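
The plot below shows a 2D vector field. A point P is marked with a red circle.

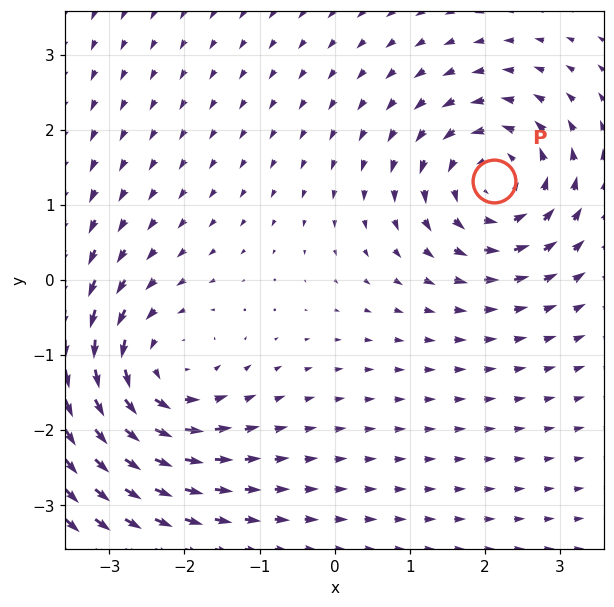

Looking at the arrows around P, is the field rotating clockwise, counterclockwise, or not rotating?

Near P at (2.1, 1.3) the arrows circulate counterclockwise. The curl (z-component) there is about +3; positive curl means counterclockwise rotation.

counterclockwise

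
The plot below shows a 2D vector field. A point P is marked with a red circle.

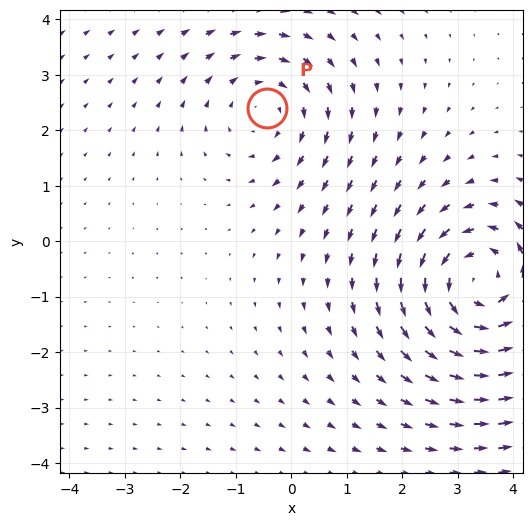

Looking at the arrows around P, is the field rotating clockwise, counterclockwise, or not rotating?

clockwise

Near P at (-0.4, 2.4) the arrows circulate clockwise. The curl (z-component) there is about -2; negative curl means clockwise rotation.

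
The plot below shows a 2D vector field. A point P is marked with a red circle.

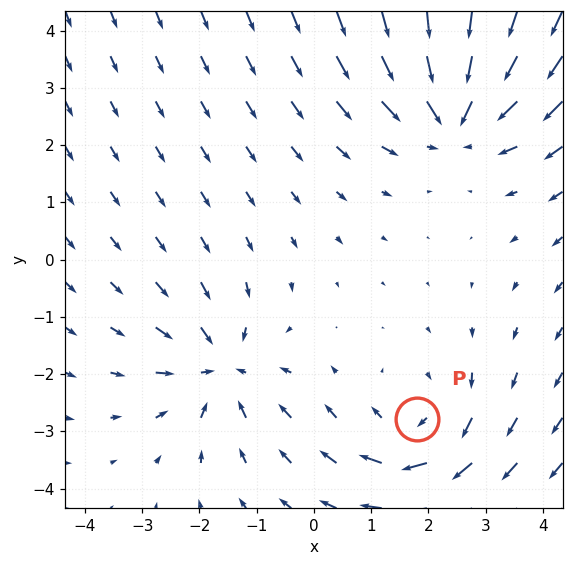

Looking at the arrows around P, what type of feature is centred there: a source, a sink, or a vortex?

At P (1.8, -2.8) the arrows circulate clockwise. Divergence ≈0, curl about -3 — near-zero divergence with nonzero curl is a vortex.

vortex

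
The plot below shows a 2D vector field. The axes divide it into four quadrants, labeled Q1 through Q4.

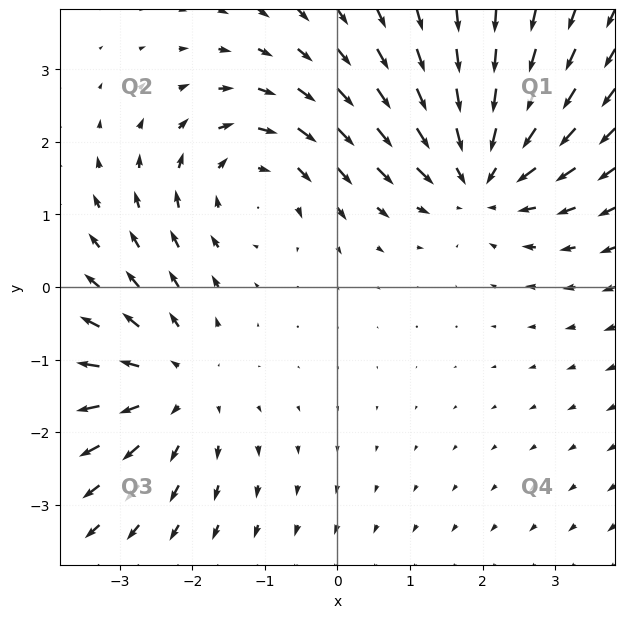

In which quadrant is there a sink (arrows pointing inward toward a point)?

The sink sits at approximately (2.0, 1.5), which lies in quadrant Q1. The divergence there is about -3, negative as expected for a sink.

Q1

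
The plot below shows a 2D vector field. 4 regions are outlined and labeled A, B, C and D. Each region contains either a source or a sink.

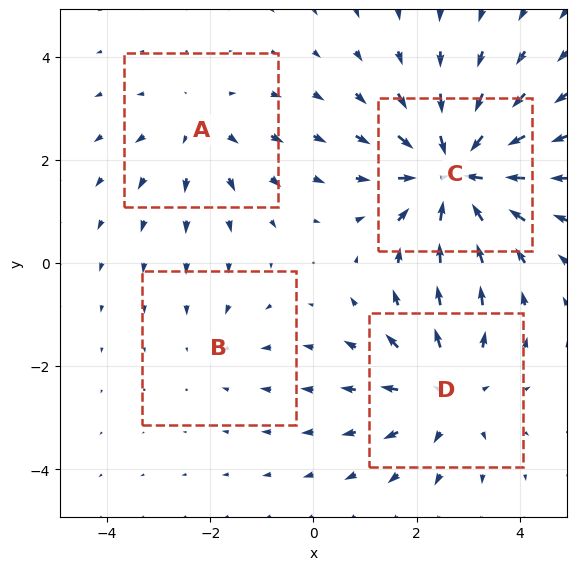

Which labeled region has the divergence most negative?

Divergence at each region's feature centre — A: about +3, B: about -2, C: about -6, D: about +4. Region C is most negative.

C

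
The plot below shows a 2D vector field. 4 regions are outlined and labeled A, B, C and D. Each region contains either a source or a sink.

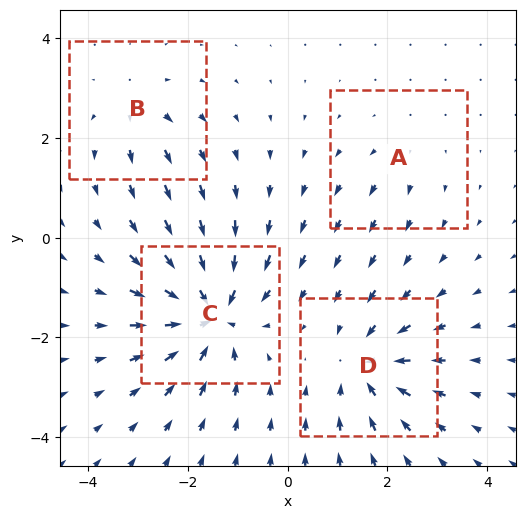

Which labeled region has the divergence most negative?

Divergence at each region's feature centre — A: about +2, B: about +4, C: about -8, D: about -6. Region C is most negative.

C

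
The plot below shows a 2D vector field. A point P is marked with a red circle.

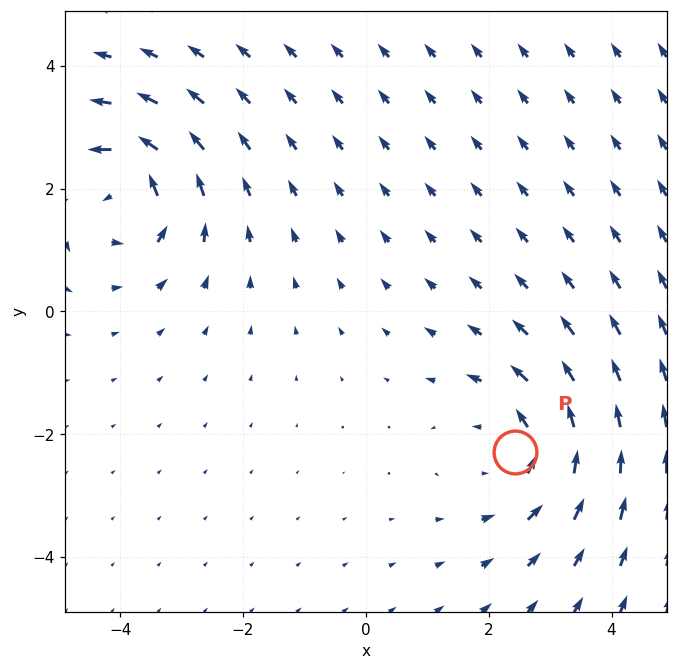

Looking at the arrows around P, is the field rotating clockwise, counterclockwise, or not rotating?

Near P at (2.4, -2.3) the arrows circulate counterclockwise. The curl (z-component) there is about +3; positive curl means counterclockwise rotation.

counterclockwise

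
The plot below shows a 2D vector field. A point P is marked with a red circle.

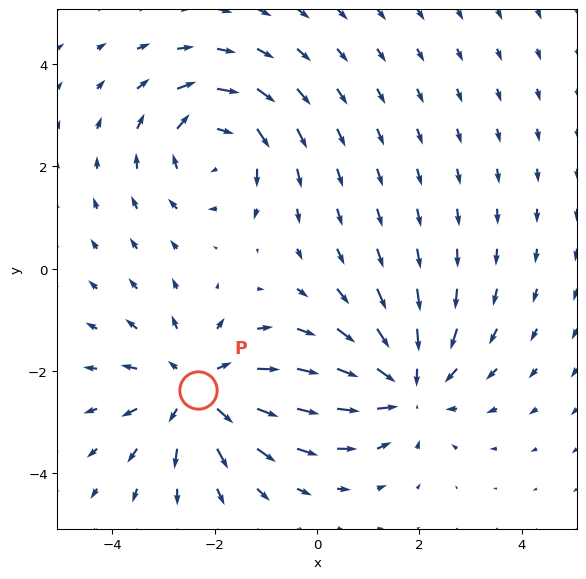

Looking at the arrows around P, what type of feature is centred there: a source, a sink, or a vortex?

source

At P (-2.3, -2.4) the arrows spread outward. Divergence about +4, curl ≈0 — positive divergence with near-zero curl is a source.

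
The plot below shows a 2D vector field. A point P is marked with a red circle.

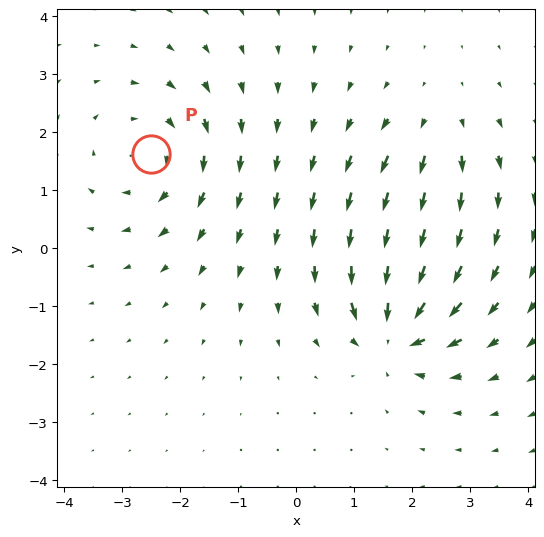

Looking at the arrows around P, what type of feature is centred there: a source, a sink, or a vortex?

At P (-2.5, 1.6) the arrows circulate clockwise. Divergence ≈0, curl about -4 — near-zero divergence with nonzero curl is a vortex.

vortex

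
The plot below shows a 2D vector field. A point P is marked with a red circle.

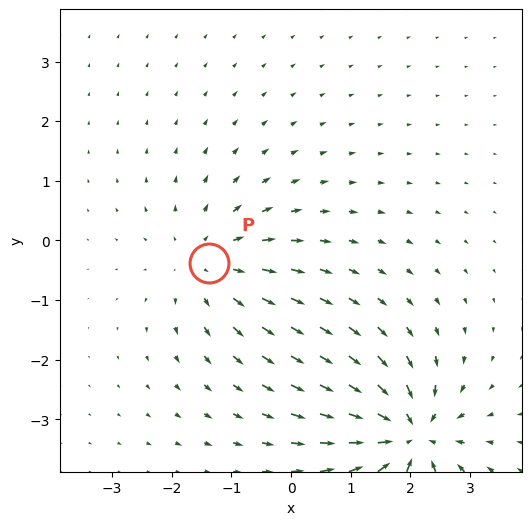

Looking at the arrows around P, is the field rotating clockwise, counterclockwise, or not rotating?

not rotating

Near P at (-1.4, -0.4) the arrows show no circulation. The curl there is ≈0.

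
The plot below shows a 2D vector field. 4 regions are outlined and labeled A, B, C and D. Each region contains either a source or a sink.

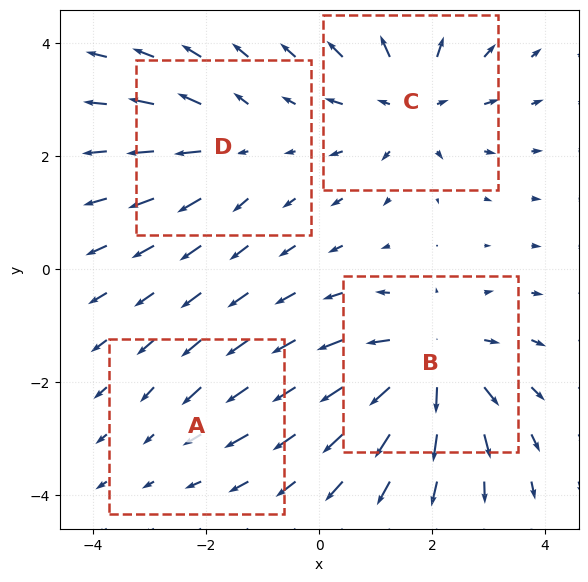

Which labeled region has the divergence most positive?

Divergence at each region's feature centre — A: about -2, B: about +6, C: about +5, D: about +3. Region B is most positive.

B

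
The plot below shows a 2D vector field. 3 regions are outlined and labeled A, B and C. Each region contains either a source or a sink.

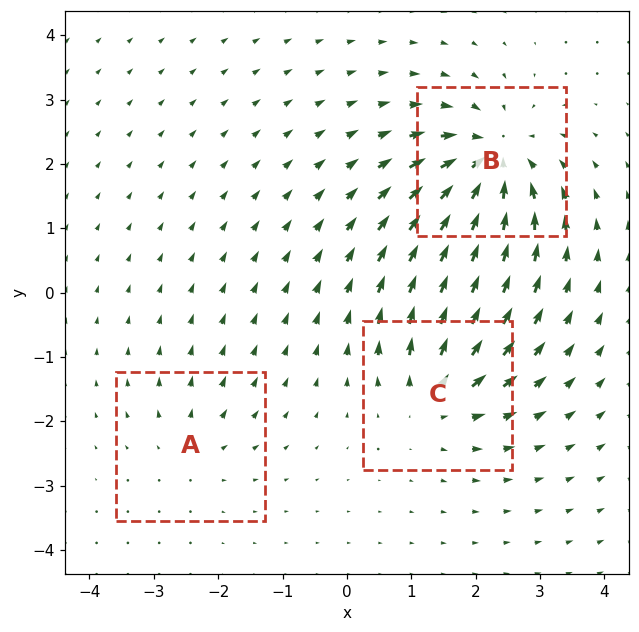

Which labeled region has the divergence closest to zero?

A

Divergence at each region's feature centre — A: about +2, B: about -6, C: about +4. Region A is closest to zero.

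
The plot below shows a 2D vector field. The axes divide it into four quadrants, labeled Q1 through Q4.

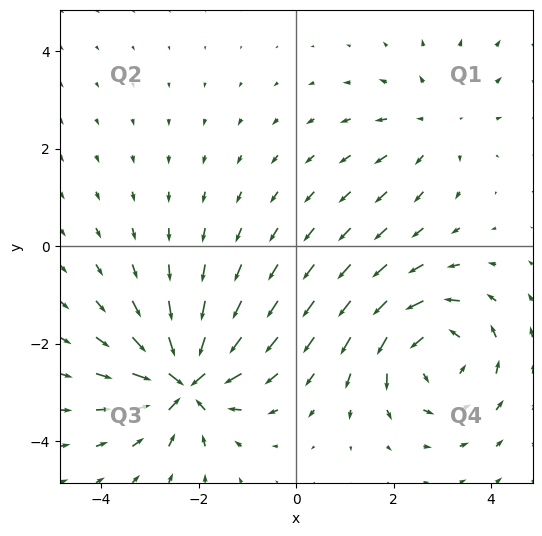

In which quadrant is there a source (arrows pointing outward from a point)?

Q1

The source sits at approximately (2.9, 2.5), which lies in quadrant Q1. The divergence there is about +2, positive as expected for a source.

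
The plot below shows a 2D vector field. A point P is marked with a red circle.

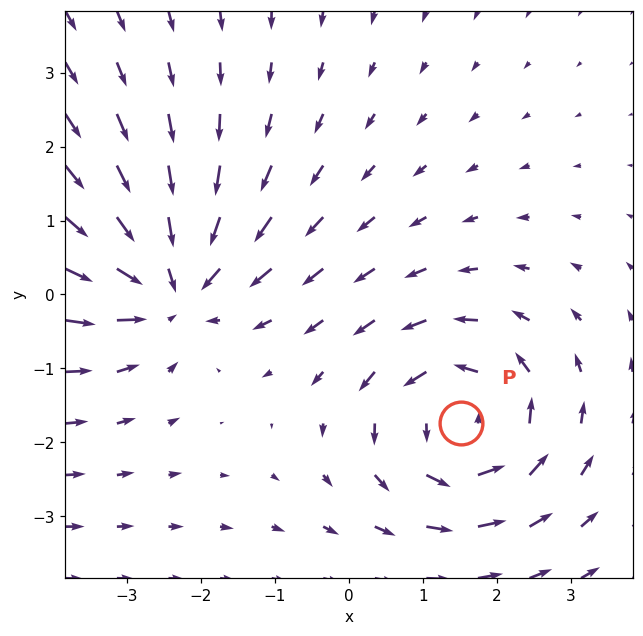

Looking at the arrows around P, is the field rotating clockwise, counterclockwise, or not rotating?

Near P at (1.5, -1.7) the arrows circulate counterclockwise. The curl (z-component) there is about +4; positive curl means counterclockwise rotation.

counterclockwise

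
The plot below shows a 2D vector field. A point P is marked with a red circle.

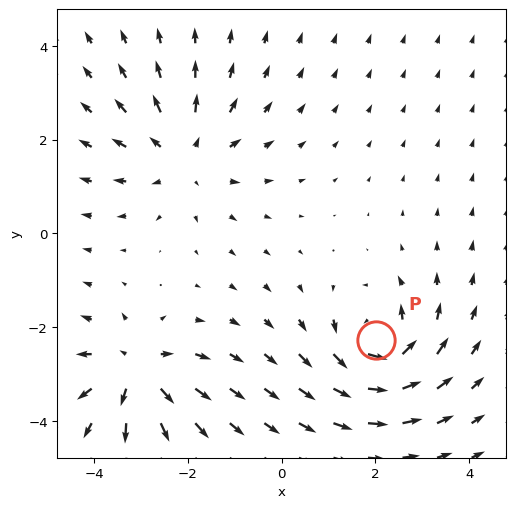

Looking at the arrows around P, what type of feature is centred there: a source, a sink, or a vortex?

At P (2.0, -2.3) the arrows circulate counterclockwise. Divergence ≈0, curl about +5 — near-zero divergence with nonzero curl is a vortex.

vortex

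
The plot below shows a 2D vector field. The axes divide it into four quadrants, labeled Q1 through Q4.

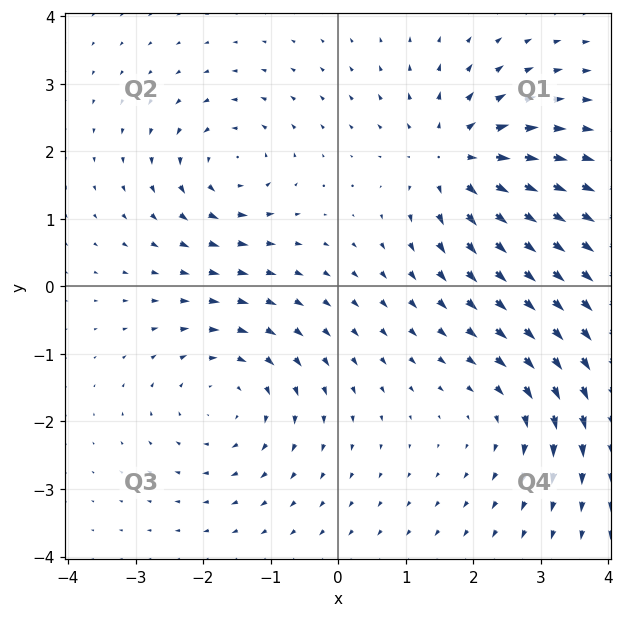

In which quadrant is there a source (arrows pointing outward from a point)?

Q1

The source sits at approximately (1.7, 1.9), which lies in quadrant Q1. The divergence there is about +6, positive as expected for a source.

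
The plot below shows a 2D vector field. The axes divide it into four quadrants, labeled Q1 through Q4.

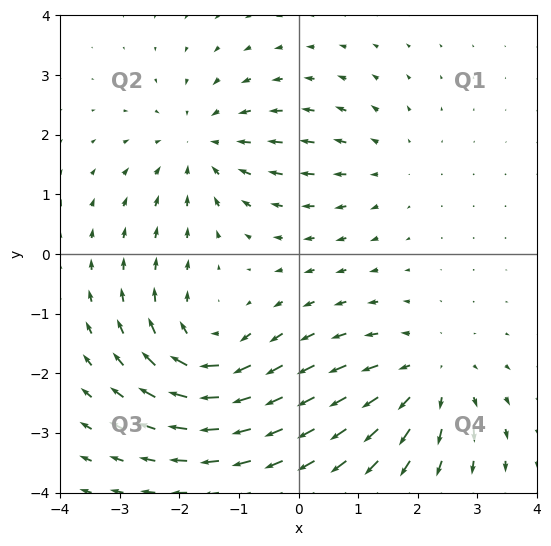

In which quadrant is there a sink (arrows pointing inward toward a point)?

Q2

The sink sits at approximately (-1.6, 1.8), which lies in quadrant Q2. The divergence there is about -4, negative as expected for a sink.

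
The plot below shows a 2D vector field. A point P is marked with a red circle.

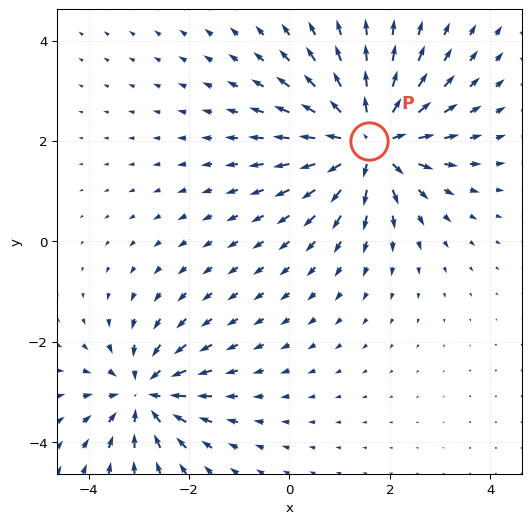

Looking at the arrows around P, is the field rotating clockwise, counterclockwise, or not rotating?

Near P at (1.6, 2.0) the arrows show no circulation. The curl there is ≈0.

not rotating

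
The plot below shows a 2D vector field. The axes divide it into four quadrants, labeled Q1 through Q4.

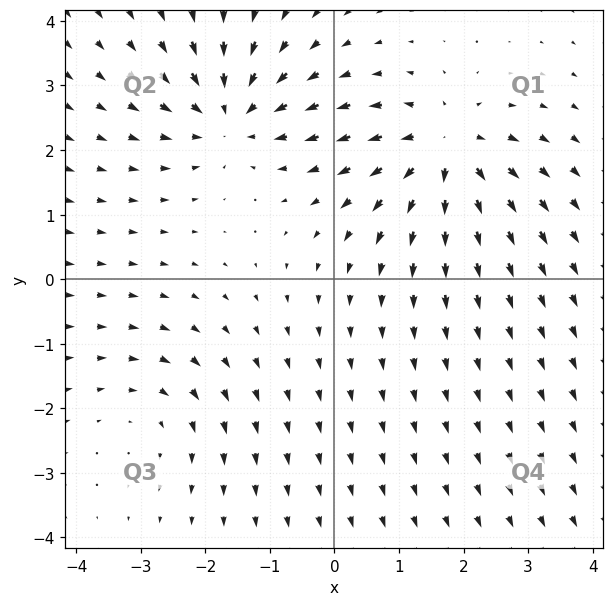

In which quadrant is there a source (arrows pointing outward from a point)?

The source sits at approximately (1.7, 2.0), which lies in quadrant Q1. The divergence there is about +5, positive as expected for a source.

Q1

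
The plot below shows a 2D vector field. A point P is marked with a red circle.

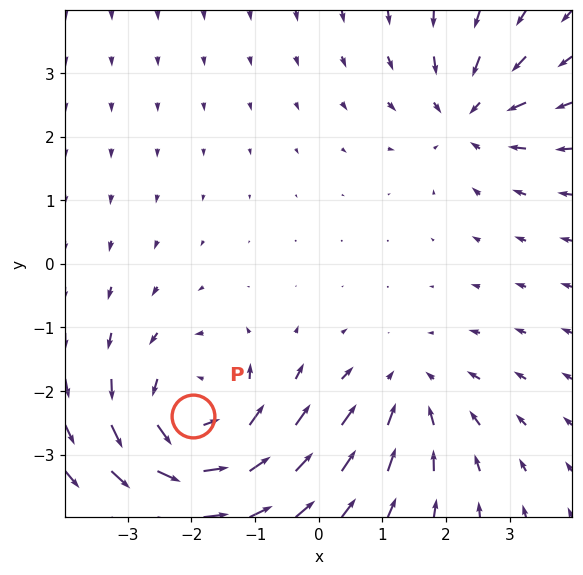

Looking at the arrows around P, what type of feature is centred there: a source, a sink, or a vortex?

At P (-2.0, -2.4) the arrows circulate counterclockwise. Divergence ≈0, curl about +5 — near-zero divergence with nonzero curl is a vortex.

vortex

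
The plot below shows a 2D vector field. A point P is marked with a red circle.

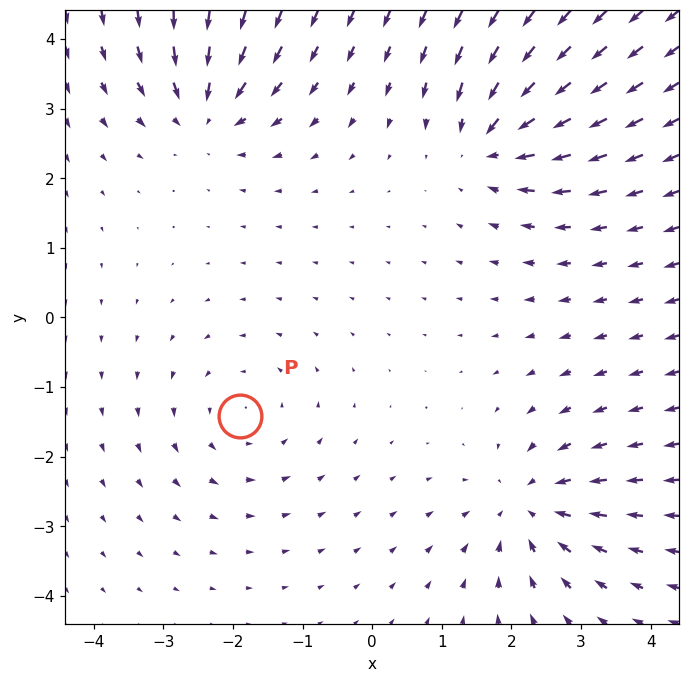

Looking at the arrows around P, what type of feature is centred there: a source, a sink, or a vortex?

At P (-1.9, -1.4) the arrows circulate counterclockwise. Divergence ≈0, curl about +3 — near-zero divergence with nonzero curl is a vortex.

vortex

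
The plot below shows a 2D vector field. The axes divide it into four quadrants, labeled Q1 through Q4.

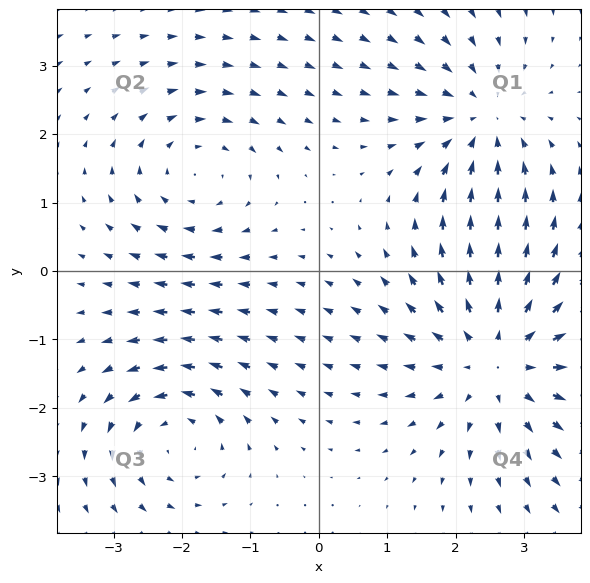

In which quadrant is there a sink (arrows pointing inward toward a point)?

Q1

The sink sits at approximately (2.4, 2.2), which lies in quadrant Q1. The divergence there is about -3, negative as expected for a sink.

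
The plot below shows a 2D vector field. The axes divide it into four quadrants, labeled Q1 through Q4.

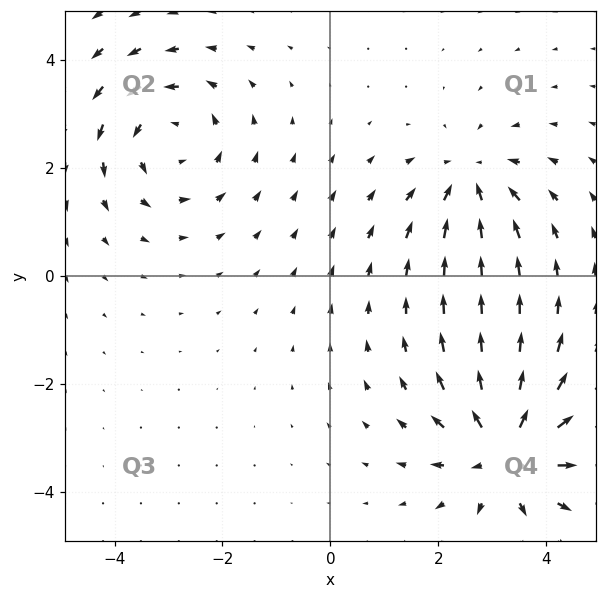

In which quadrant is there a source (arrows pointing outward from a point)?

Q4

The source sits at approximately (3.3, -3.2), which lies in quadrant Q4. The divergence there is about +5, positive as expected for a source.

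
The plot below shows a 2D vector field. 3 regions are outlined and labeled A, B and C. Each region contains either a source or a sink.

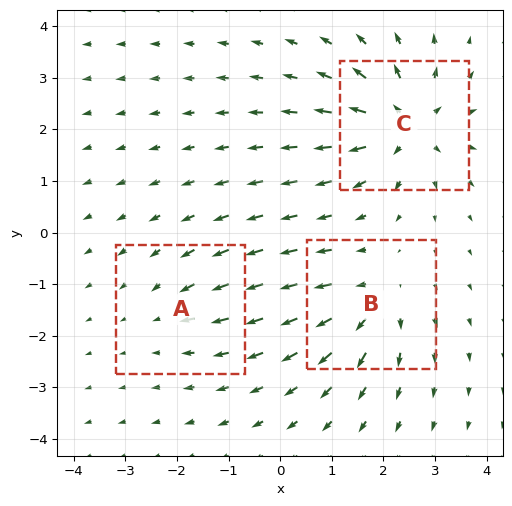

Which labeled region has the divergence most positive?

C

Divergence at each region's feature centre — A: about -2, B: about +4, C: about +5. Region C is most positive.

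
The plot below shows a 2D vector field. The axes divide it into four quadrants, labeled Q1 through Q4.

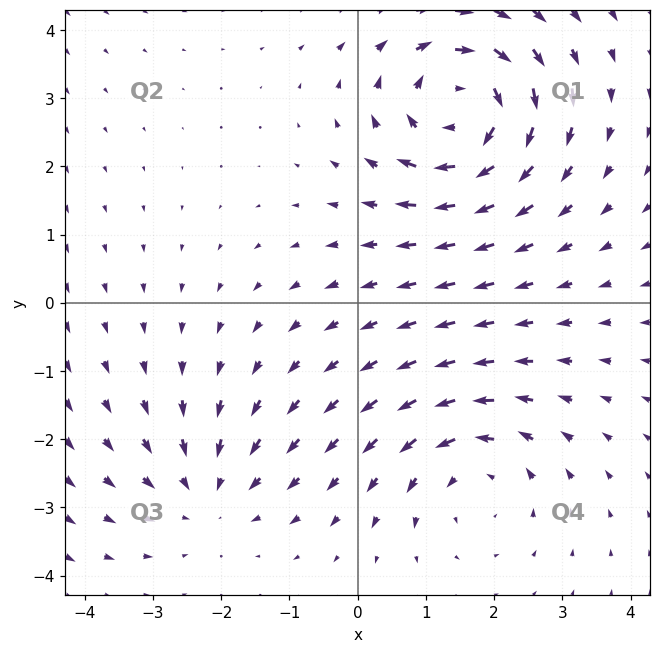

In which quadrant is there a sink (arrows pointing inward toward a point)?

Q3

The sink sits at approximately (-2.2, -2.8), which lies in quadrant Q3. The divergence there is about -3, negative as expected for a sink.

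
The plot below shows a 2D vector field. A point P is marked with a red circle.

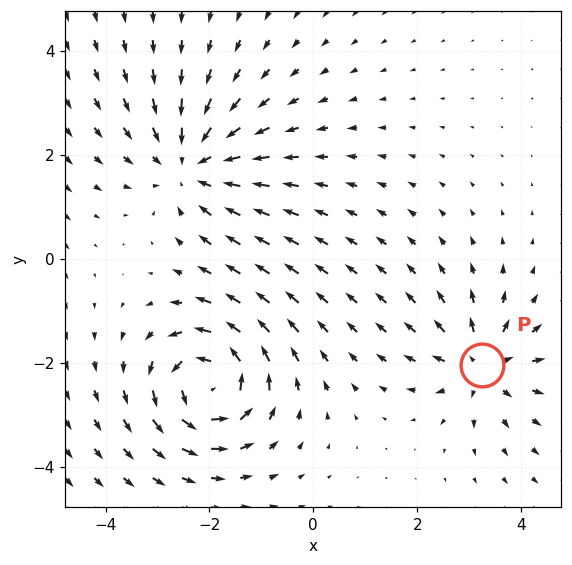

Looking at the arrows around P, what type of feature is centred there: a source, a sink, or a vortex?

source

At P (3.2, -2.0) the arrows spread outward. Divergence about +4, curl ≈0 — positive divergence with near-zero curl is a source.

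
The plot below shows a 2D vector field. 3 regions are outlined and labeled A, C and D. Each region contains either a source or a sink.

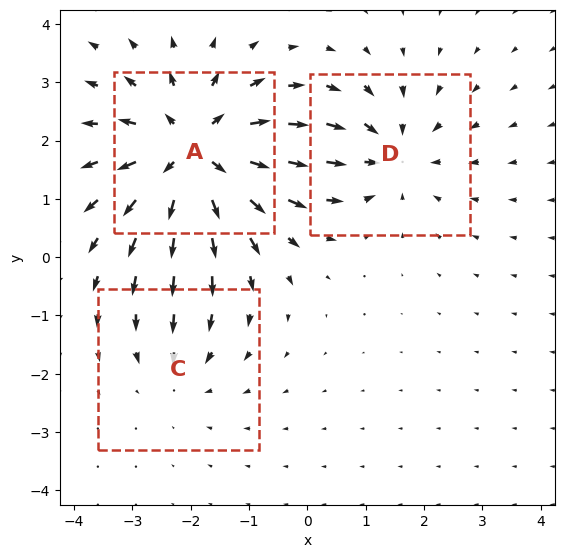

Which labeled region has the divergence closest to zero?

Divergence at each region's feature centre — A: about +5, C: about -2, D: about -3. Region C is closest to zero.

C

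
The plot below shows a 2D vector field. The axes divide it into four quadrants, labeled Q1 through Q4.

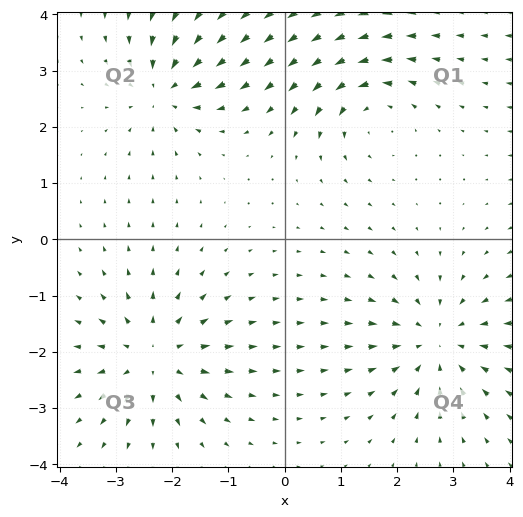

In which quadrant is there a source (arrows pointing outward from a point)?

The source sits at approximately (-2.3, -2.1), which lies in quadrant Q3. The divergence there is about +5, positive as expected for a source.

Q3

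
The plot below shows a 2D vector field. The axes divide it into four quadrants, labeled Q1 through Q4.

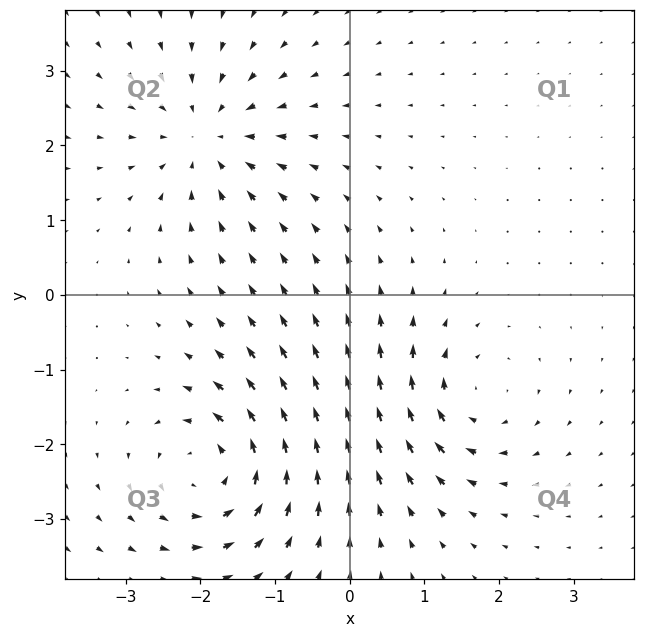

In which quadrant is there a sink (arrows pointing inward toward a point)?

The sink sits at approximately (-1.9, 2.1), which lies in quadrant Q2. The divergence there is about -5, negative as expected for a sink.

Q2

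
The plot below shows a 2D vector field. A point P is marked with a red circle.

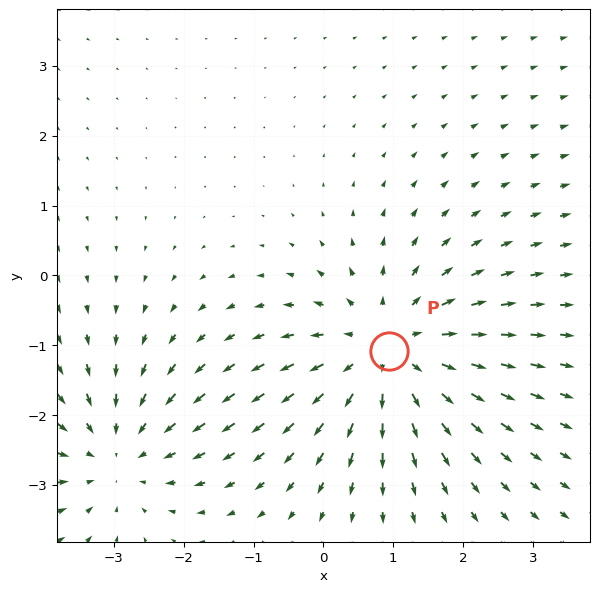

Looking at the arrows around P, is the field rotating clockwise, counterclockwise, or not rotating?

Near P at (0.9, -1.1) the arrows show no circulation. The curl there is ≈0.

not rotating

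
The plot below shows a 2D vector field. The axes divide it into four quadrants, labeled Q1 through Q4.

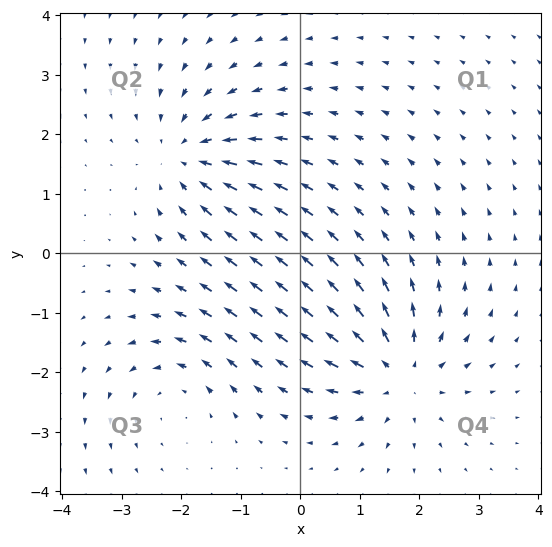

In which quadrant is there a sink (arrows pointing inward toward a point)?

Q2

The sink sits at approximately (-1.9, 1.6), which lies in quadrant Q2. The divergence there is about -5, negative as expected for a sink.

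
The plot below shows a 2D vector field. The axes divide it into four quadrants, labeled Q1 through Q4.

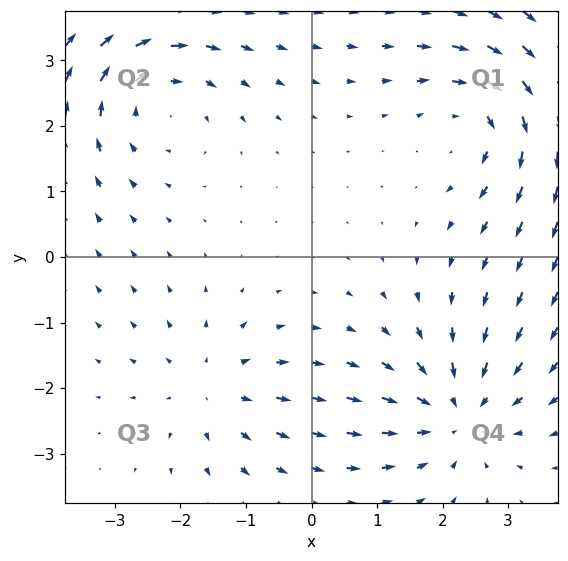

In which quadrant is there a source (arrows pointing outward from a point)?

Q3

The source sits at approximately (-1.5, -2.0), which lies in quadrant Q3. The divergence there is about +3, positive as expected for a source.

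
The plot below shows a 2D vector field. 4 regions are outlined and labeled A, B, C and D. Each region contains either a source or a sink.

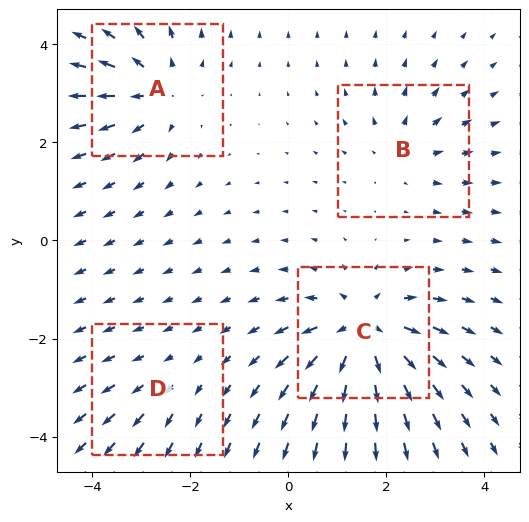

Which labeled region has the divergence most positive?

C

Divergence at each region's feature centre — A: about +5, B: about +3, C: about +8, D: about +2. Region C is most positive.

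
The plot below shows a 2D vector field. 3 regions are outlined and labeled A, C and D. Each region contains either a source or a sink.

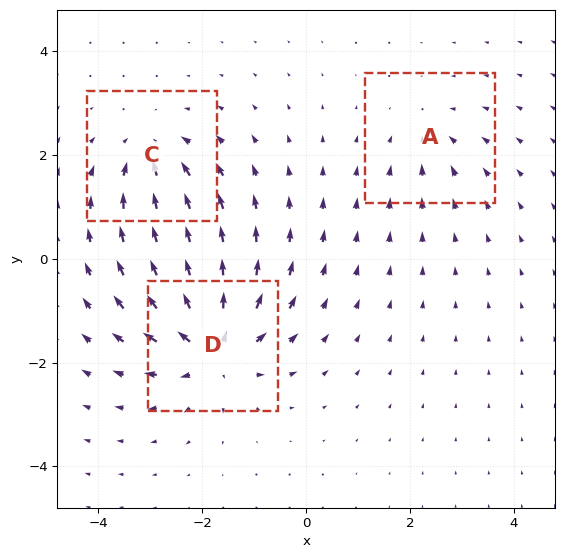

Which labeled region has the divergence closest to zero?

Divergence at each region's feature centre — A: about -2, C: about -4, D: about +5. Region A is closest to zero.

A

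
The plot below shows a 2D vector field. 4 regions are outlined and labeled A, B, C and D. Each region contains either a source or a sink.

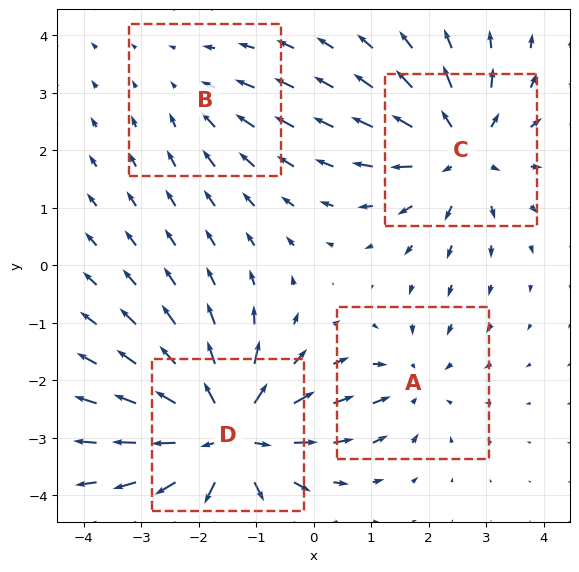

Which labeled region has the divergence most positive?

D

Divergence at each region's feature centre — A: about -3, B: about -2, C: about +5, D: about +7. Region D is most positive.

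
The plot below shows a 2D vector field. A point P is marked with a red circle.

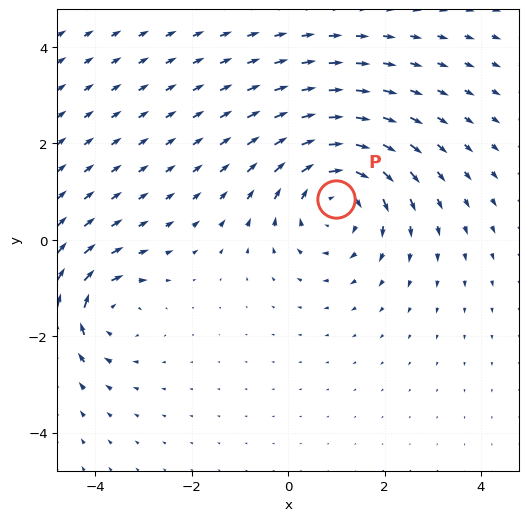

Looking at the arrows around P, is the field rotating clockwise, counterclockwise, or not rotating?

clockwise

Near P at (1.0, 0.8) the arrows circulate clockwise. The curl (z-component) there is about -4; negative curl means clockwise rotation.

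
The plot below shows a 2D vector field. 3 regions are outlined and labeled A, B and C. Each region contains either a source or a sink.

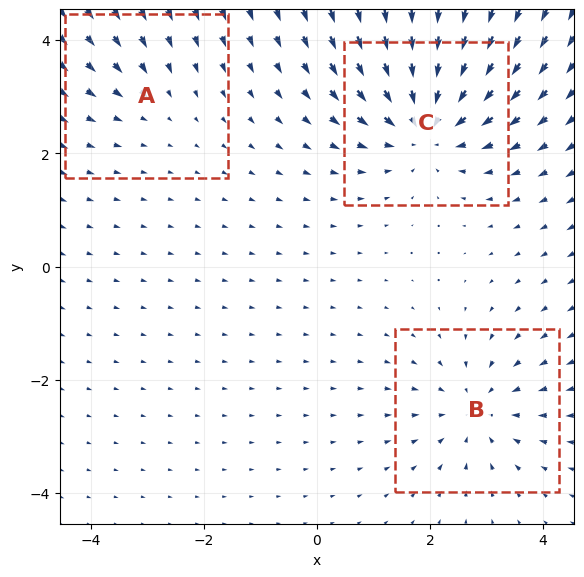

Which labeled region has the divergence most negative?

Divergence at each region's feature centre — A: about -2, B: about -3, C: about -5. Region C is most negative.

C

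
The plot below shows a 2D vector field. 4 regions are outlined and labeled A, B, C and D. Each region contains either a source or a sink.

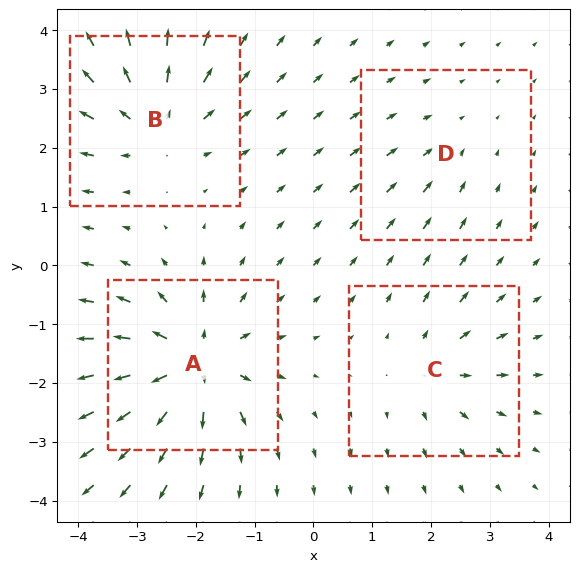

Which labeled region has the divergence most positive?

Divergence at each region's feature centre — A: about +8, B: about +5, C: about +4, D: about -2. Region A is most positive.

A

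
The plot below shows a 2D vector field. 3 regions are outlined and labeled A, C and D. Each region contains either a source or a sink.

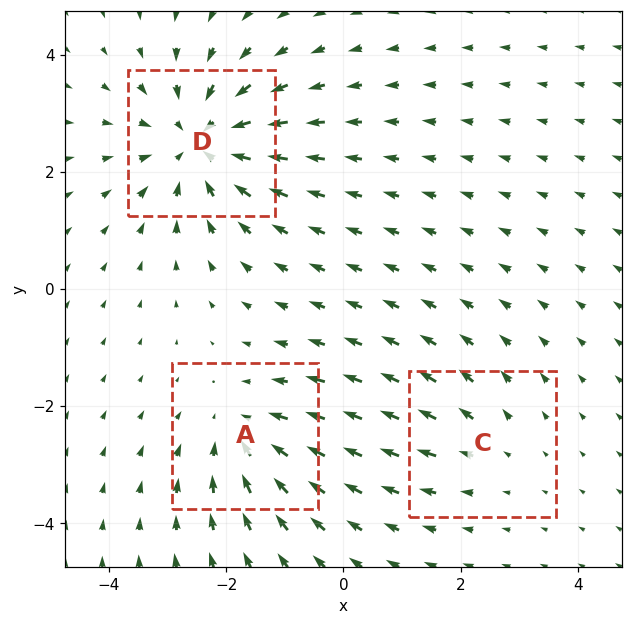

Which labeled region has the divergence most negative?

Divergence at each region's feature centre — A: about -3, C: about +2, D: about -4. Region D is most negative.

D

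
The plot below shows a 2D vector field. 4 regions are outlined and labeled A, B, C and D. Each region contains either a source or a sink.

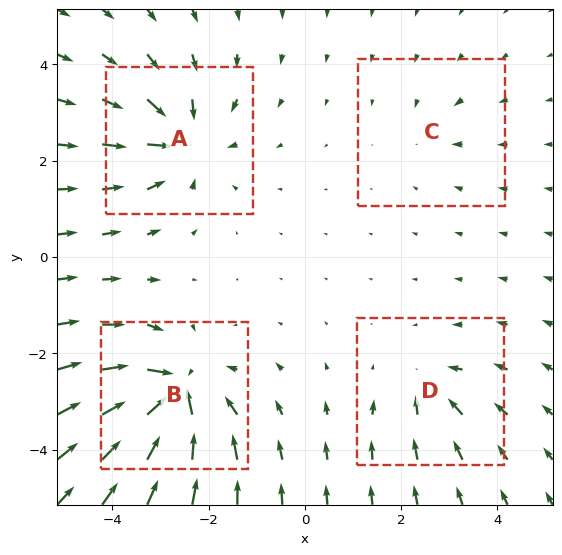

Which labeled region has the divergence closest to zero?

Divergence at each region's feature centre — A: about -6, B: about -8, C: about -2, D: about -4. Region C is closest to zero.

C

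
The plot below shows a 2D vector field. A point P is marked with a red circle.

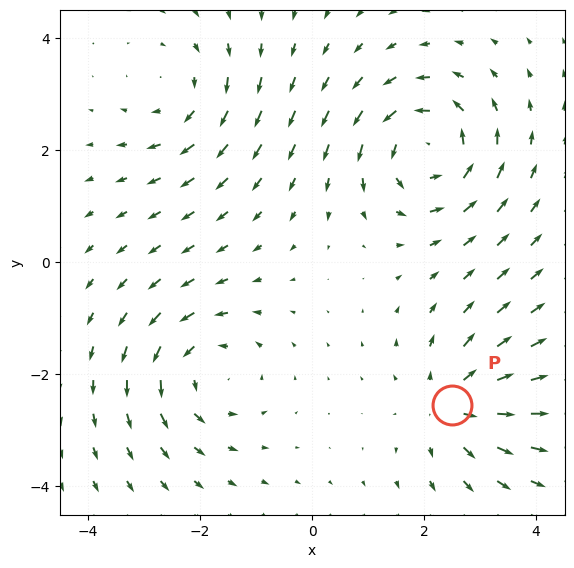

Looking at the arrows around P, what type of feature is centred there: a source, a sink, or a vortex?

At P (2.5, -2.5) the arrows spread outward. Divergence about +4, curl ≈0 — positive divergence with near-zero curl is a source.

source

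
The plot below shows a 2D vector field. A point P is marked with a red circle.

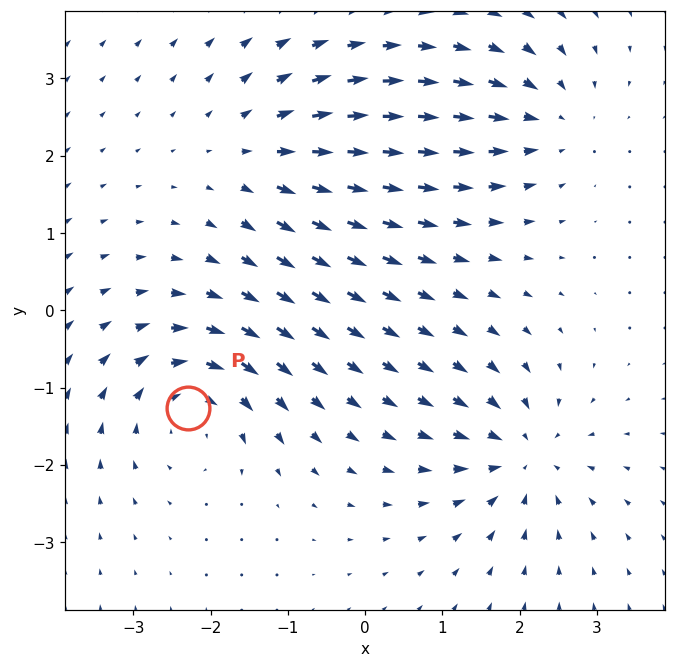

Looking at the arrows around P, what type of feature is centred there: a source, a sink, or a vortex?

vortex

At P (-2.3, -1.3) the arrows circulate clockwise. Divergence ≈0, curl about -6 — near-zero divergence with nonzero curl is a vortex.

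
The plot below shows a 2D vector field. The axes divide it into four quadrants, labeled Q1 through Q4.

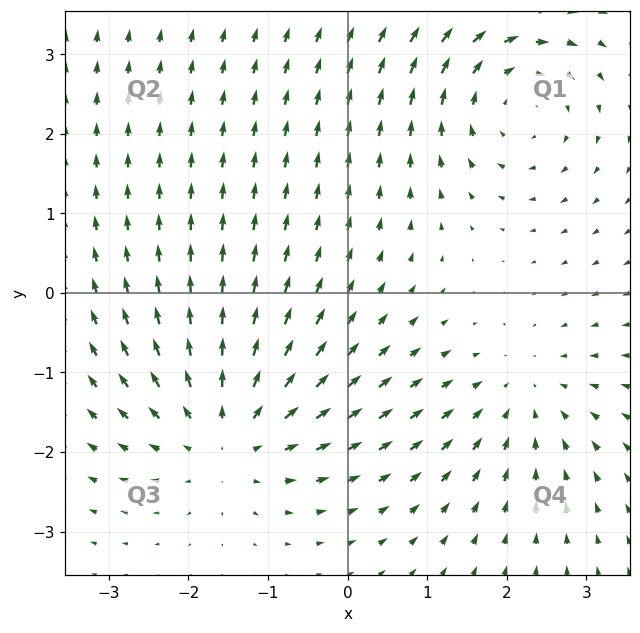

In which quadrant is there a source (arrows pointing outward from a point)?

The source sits at approximately (-1.5, -1.8), which lies in quadrant Q3. The divergence there is about +4, positive as expected for a source.

Q3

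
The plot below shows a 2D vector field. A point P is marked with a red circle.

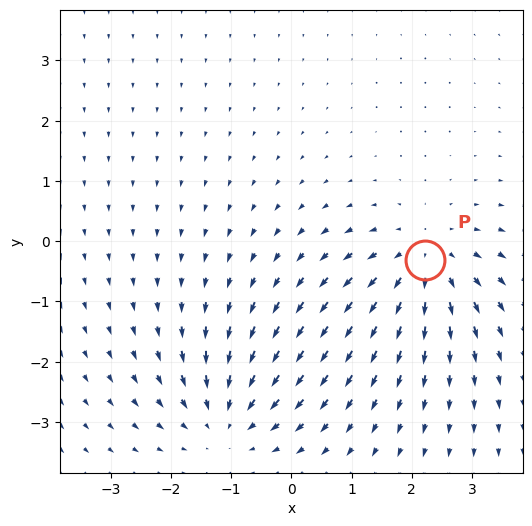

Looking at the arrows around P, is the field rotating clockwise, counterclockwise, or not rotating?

Near P at (2.2, -0.3) the arrows show no circulation. The curl there is ≈0.

not rotating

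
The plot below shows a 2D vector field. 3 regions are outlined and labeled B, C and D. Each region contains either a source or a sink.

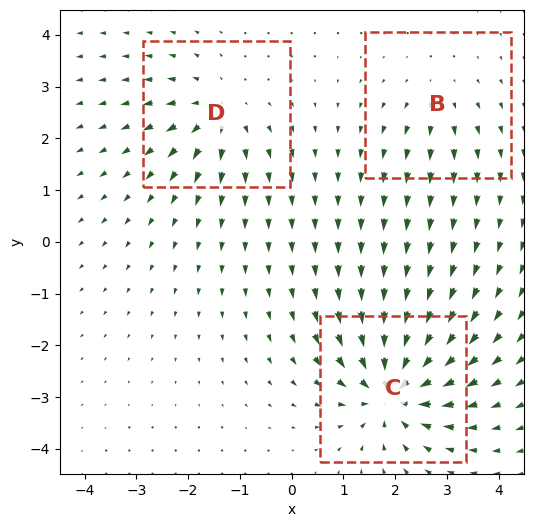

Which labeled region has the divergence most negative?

C

Divergence at each region's feature centre — B: about +2, C: about -6, D: about +4. Region C is most negative.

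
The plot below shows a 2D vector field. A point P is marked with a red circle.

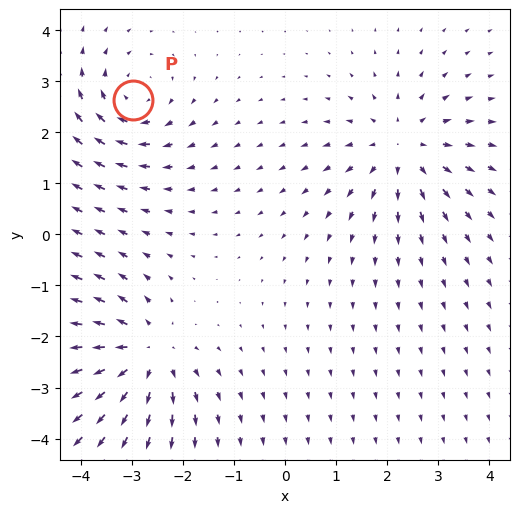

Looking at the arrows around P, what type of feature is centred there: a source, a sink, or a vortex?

vortex

At P (-3.0, 2.6) the arrows circulate clockwise. Divergence ≈0, curl about -4 — near-zero divergence with nonzero curl is a vortex.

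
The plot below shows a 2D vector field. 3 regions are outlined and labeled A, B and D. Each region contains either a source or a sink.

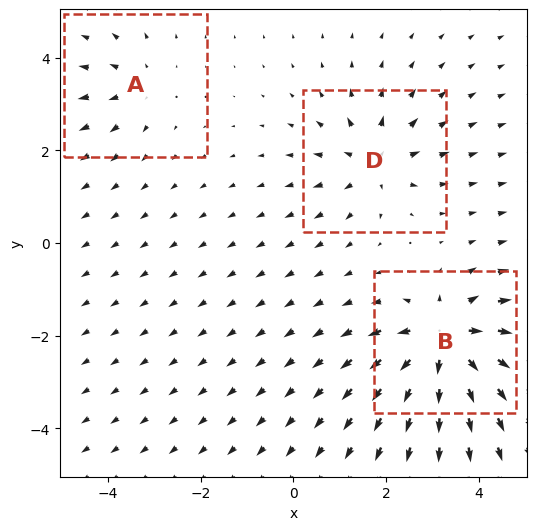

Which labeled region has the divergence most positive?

B

Divergence at each region's feature centre — A: about +2, B: about +6, D: about +4. Region B is most positive.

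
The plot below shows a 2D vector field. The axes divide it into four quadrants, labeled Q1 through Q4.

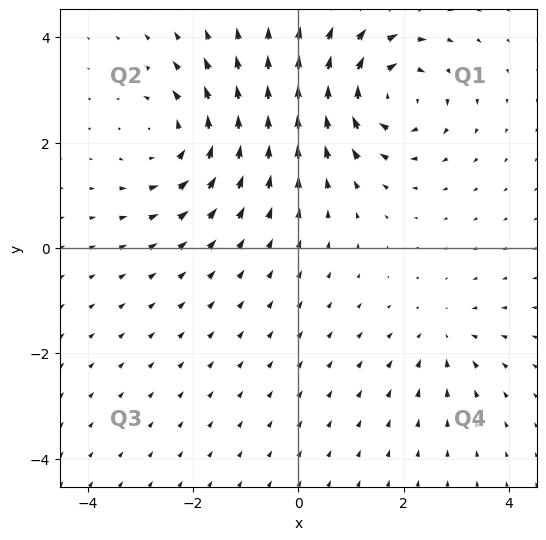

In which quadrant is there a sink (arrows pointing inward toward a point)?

Q4

The sink sits at approximately (2.8, -1.7), which lies in quadrant Q4. The divergence there is about -3, negative as expected for a sink.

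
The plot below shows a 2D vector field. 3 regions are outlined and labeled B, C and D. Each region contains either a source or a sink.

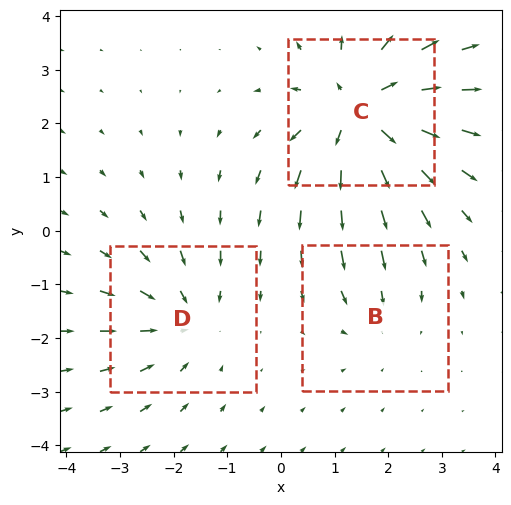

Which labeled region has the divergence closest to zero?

B

Divergence at each region's feature centre — B: about -2, C: about +5, D: about -3. Region B is closest to zero.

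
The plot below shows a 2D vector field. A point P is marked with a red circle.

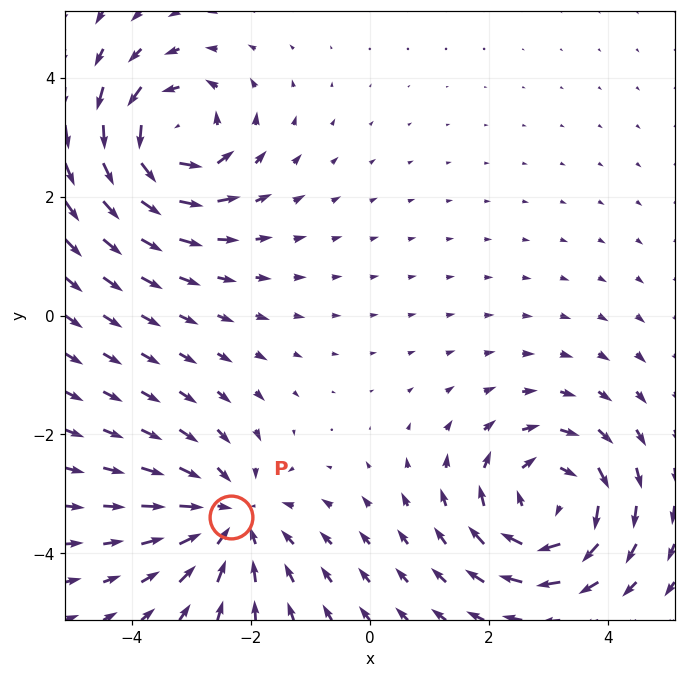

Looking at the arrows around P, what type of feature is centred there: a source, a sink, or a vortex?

sink

At P (-2.3, -3.4) the arrows converge inward. Divergence about -3, curl ≈0 — negative divergence with near-zero curl is a sink.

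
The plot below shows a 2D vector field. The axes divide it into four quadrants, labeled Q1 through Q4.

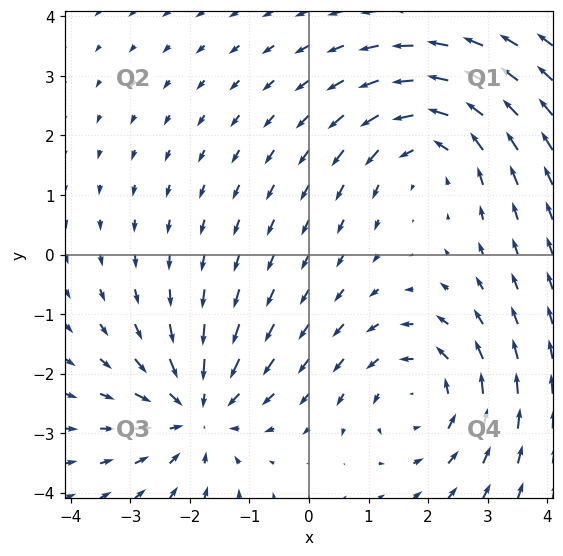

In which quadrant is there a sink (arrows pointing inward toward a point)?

Q3

The sink sits at approximately (-1.9, -2.6), which lies in quadrant Q3. The divergence there is about -4, negative as expected for a sink.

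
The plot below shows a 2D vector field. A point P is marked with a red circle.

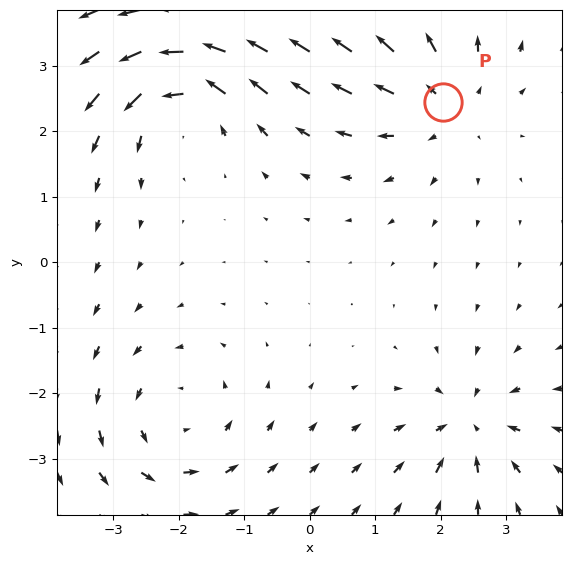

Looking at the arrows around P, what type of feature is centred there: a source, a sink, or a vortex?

At P (2.0, 2.4) the arrows spread outward. Divergence about +3, curl ≈0 — positive divergence with near-zero curl is a source.

source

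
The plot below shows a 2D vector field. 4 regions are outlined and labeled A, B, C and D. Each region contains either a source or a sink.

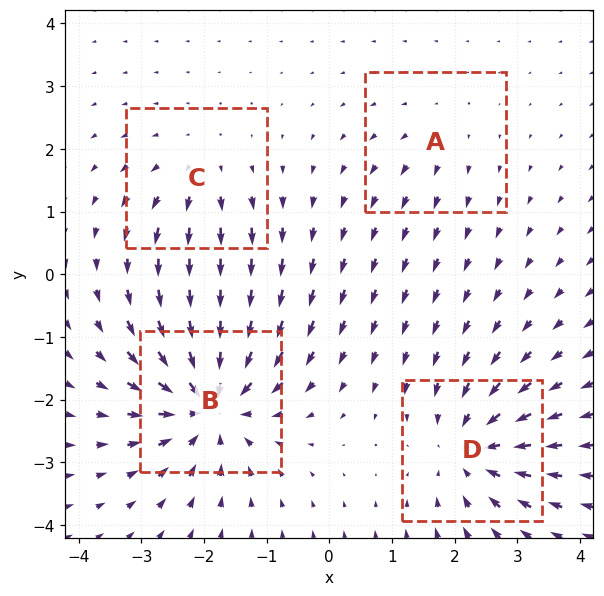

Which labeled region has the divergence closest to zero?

Divergence at each region's feature centre — A: about +2, B: about -8, C: about +4, D: about -6. Region A is closest to zero.

A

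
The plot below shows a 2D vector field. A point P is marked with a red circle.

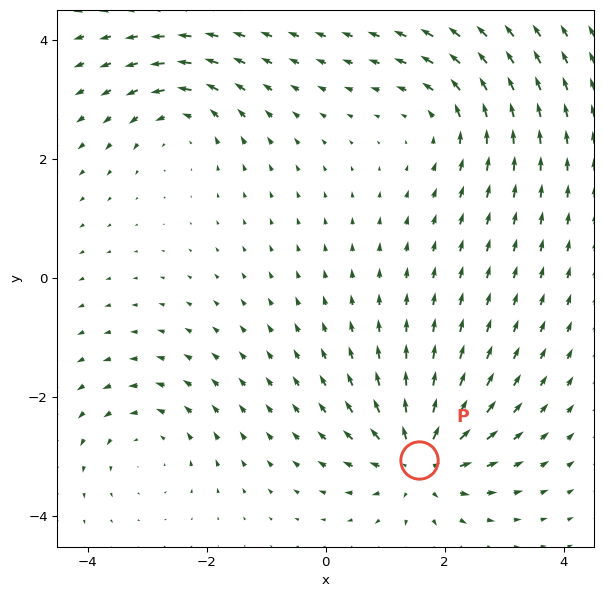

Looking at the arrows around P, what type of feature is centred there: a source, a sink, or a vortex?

source

At P (1.6, -3.1) the arrows spread outward. Divergence about +7, curl ≈0 — positive divergence with near-zero curl is a source.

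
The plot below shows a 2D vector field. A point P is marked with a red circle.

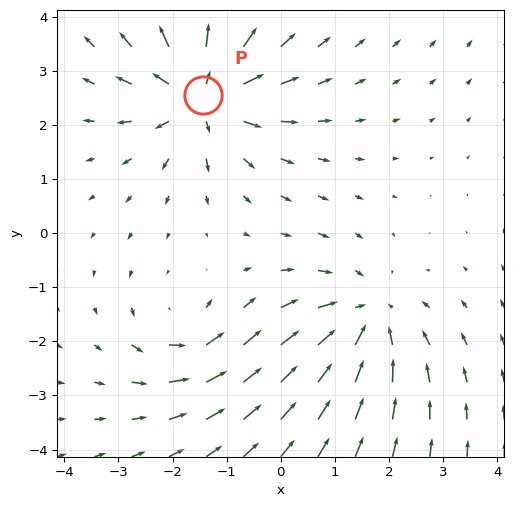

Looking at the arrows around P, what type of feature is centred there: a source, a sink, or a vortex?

At P (-1.4, 2.6) the arrows spread outward. Divergence about +5, curl ≈0 — positive divergence with near-zero curl is a source.

source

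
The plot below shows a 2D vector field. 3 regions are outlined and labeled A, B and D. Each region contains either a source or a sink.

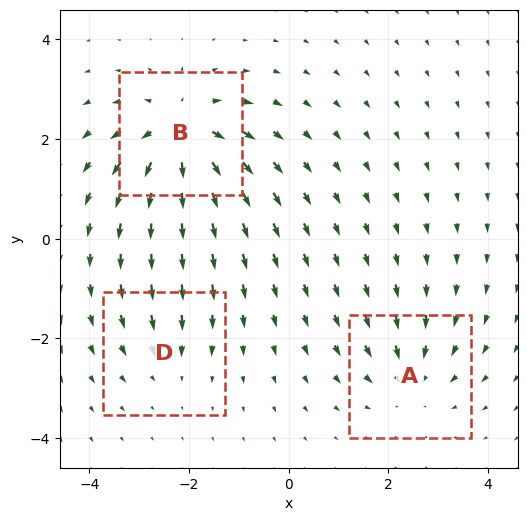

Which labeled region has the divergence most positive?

B

Divergence at each region's feature centre — A: about -3, B: about +5, D: about -2. Region B is most positive.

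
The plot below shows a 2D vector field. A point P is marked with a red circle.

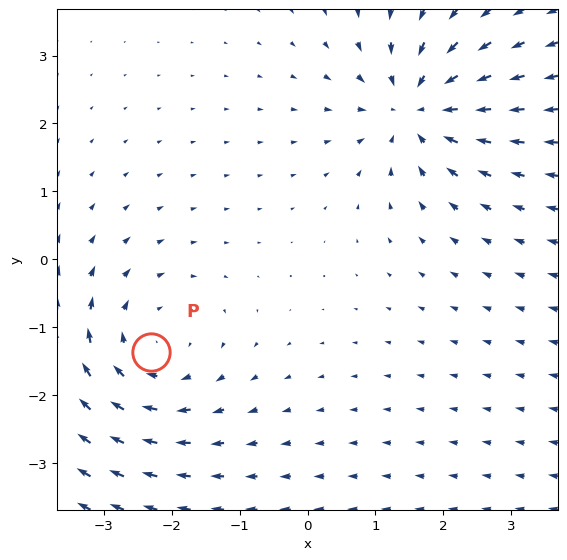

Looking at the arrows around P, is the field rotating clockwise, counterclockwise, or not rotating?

Near P at (-2.3, -1.4) the arrows circulate clockwise. The curl (z-component) there is about -3; negative curl means clockwise rotation.

clockwise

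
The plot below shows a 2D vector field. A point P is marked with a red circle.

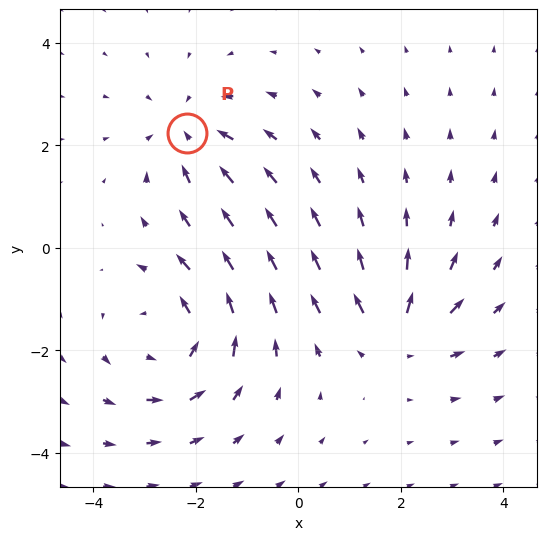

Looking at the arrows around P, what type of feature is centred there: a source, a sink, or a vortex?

At P (-2.2, 2.3) the arrows converge inward. Divergence about -3, curl ≈0 — negative divergence with near-zero curl is a sink.

sink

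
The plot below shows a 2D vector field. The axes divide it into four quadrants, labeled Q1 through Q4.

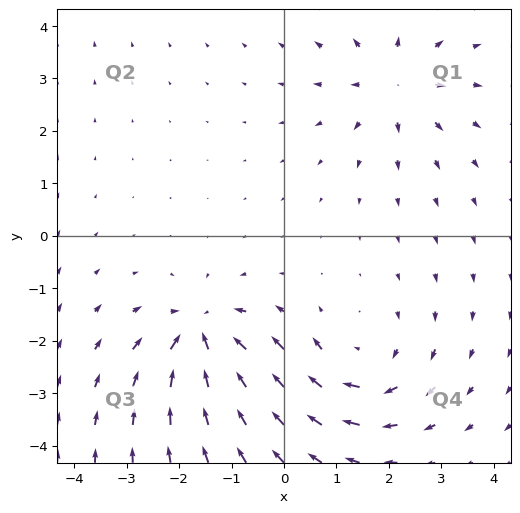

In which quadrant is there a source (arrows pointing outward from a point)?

Q1

The source sits at approximately (2.1, 2.9), which lies in quadrant Q1. The divergence there is about +5, positive as expected for a source.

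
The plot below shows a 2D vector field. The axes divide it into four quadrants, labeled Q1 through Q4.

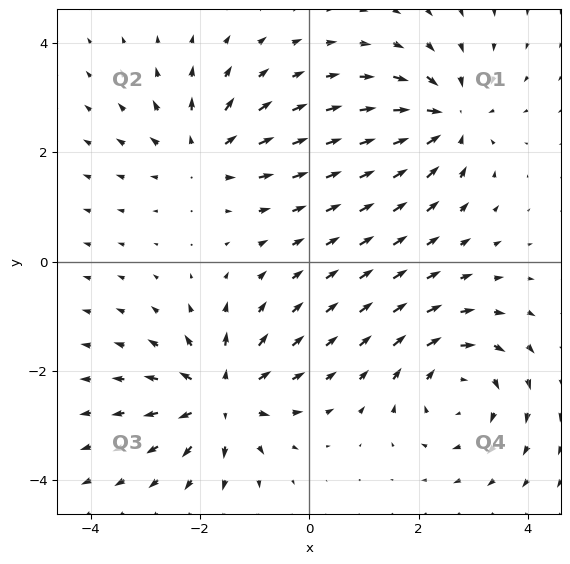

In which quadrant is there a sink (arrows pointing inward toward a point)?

The sink sits at approximately (2.5, 2.6), which lies in quadrant Q1. The divergence there is about -6, negative as expected for a sink.

Q1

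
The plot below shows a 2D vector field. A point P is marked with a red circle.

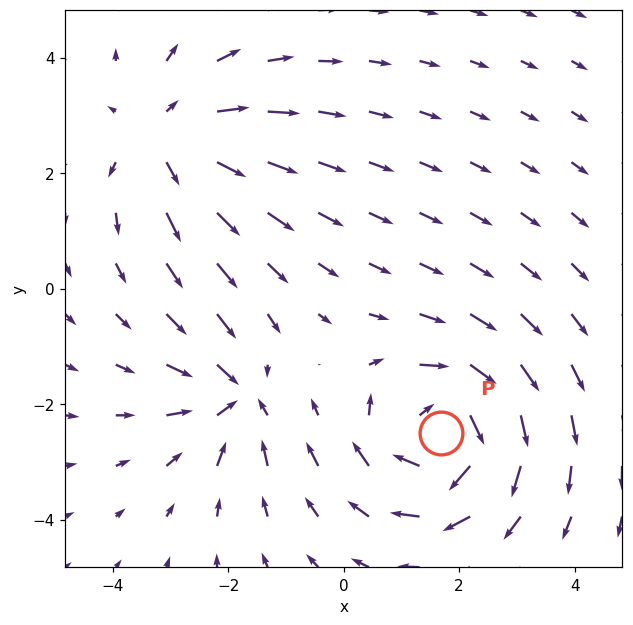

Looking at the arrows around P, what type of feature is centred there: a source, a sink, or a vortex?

vortex

At P (1.7, -2.5) the arrows circulate clockwise. Divergence ≈0, curl about -5 — near-zero divergence with nonzero curl is a vortex.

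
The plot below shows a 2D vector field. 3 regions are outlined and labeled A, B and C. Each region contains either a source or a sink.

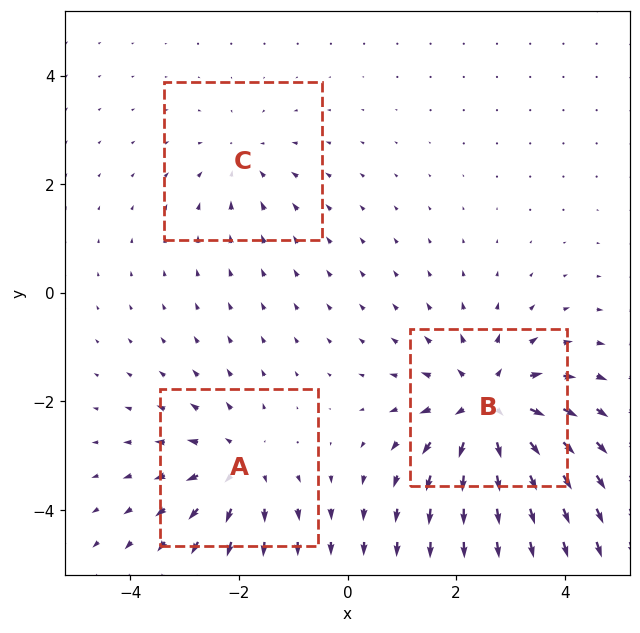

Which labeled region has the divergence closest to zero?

C

Divergence at each region's feature centre — A: about +3, B: about +5, C: about -2. Region C is closest to zero.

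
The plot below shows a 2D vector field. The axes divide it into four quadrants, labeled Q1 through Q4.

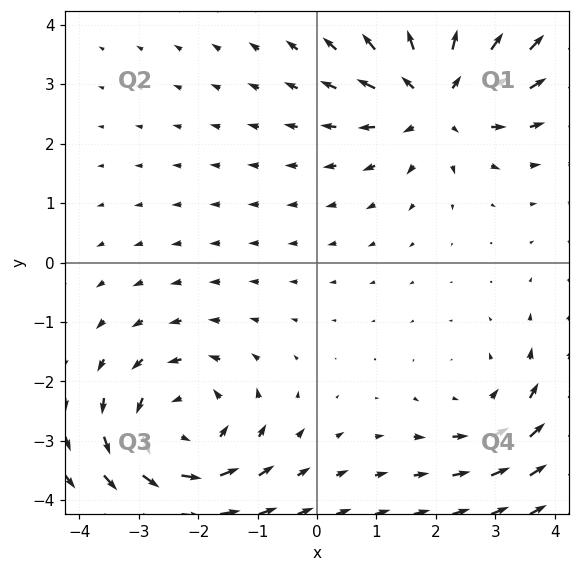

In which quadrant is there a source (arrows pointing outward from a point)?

Q1

The source sits at approximately (2.0, 2.8), which lies in quadrant Q1. The divergence there is about +5, positive as expected for a source.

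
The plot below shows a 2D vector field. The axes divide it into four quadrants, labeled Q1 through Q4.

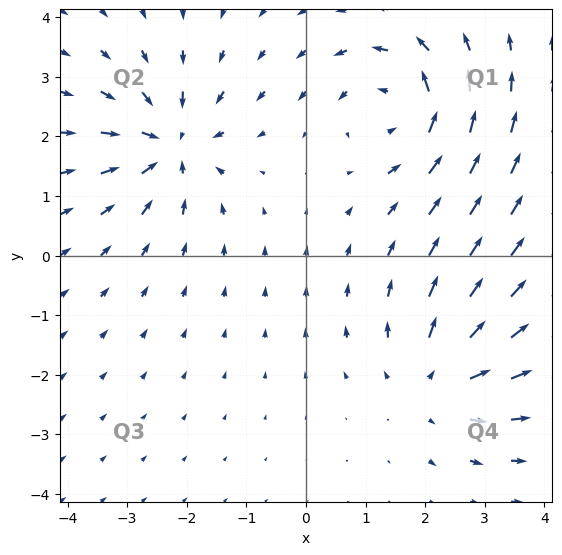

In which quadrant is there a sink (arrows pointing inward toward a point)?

The sink sits at approximately (-2.3, 1.9), which lies in quadrant Q2. The divergence there is about -6, negative as expected for a sink.

Q2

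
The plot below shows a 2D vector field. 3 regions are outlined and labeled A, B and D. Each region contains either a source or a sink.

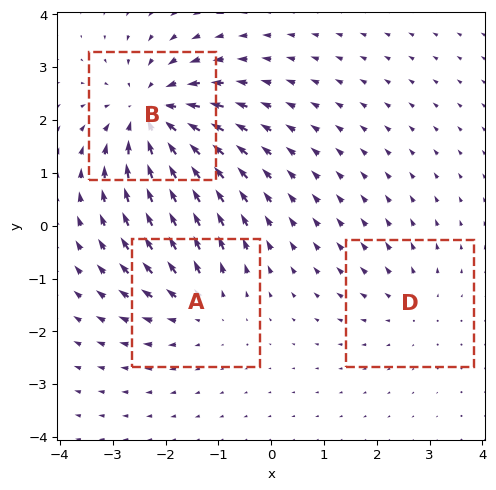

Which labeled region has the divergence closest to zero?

D

Divergence at each region's feature centre — A: about +3, B: about -5, D: about +2. Region D is closest to zero.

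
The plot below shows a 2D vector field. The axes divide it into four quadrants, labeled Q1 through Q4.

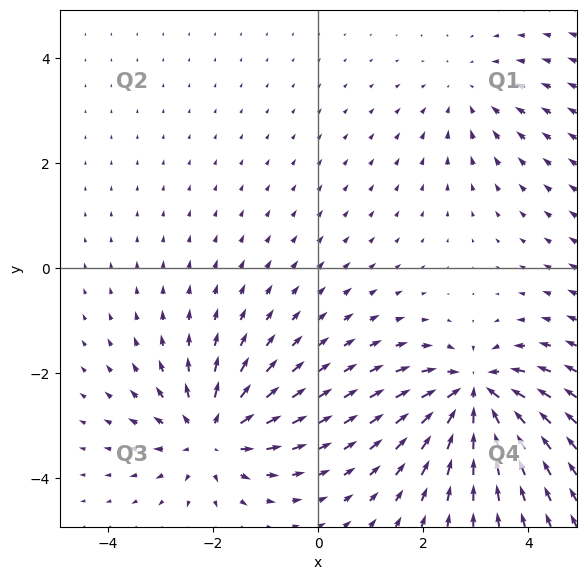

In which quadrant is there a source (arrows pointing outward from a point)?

The source sits at approximately (-2.0, -3.2), which lies in quadrant Q3. The divergence there is about +5, positive as expected for a source.

Q3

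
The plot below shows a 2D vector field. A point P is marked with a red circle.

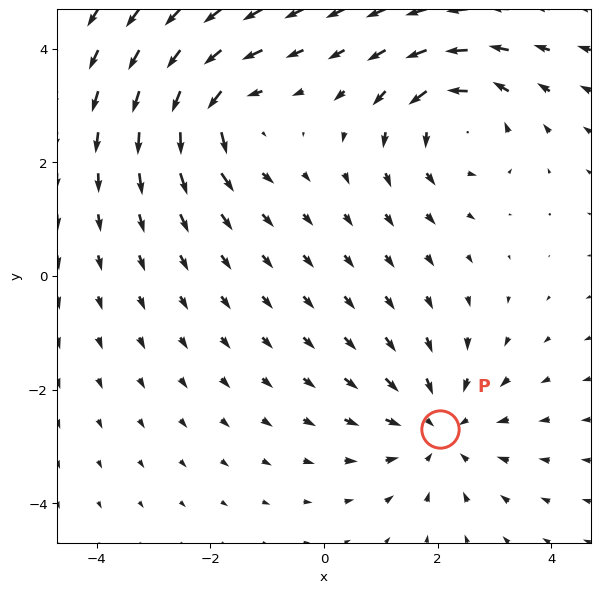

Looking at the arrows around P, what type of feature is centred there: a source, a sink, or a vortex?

sink

At P (2.0, -2.7) the arrows converge inward. Divergence about -4, curl ≈0 — negative divergence with near-zero curl is a sink.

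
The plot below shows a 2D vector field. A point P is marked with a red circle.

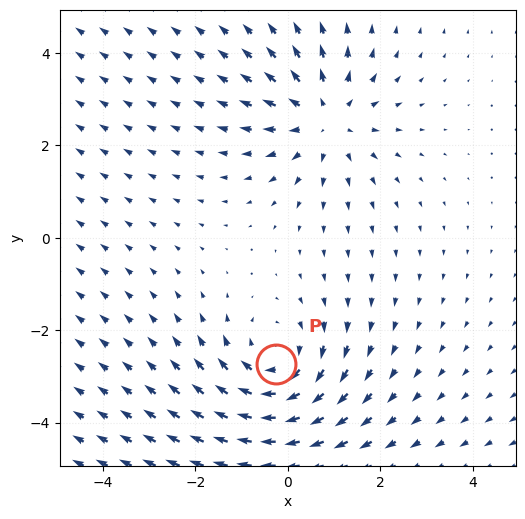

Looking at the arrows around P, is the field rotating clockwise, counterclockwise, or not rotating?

Near P at (-0.2, -2.7) the arrows circulate clockwise. The curl (z-component) there is about -3; negative curl means clockwise rotation.

clockwise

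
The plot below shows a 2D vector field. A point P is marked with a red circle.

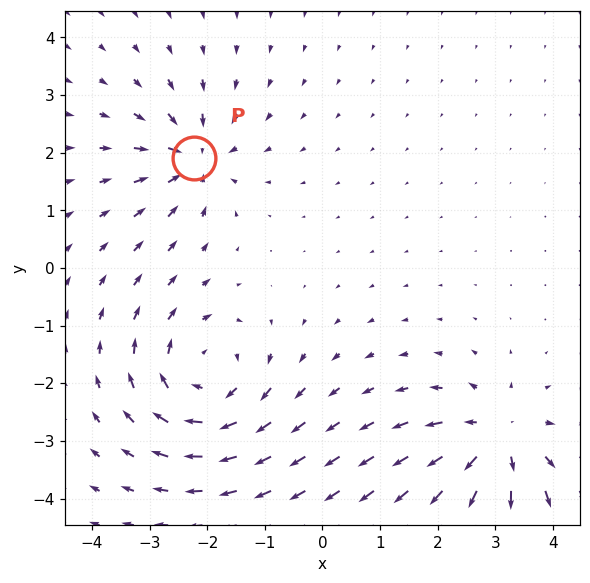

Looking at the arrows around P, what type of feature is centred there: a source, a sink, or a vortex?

sink

At P (-2.2, 1.9) the arrows converge inward. Divergence about -4, curl ≈0 — negative divergence with near-zero curl is a sink.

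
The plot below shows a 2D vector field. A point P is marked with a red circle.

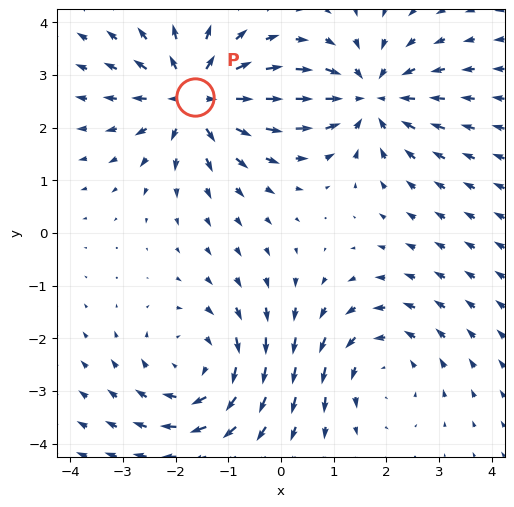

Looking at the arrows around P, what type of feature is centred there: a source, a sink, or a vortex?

source

At P (-1.6, 2.6) the arrows spread outward. Divergence about +5, curl ≈0 — positive divergence with near-zero curl is a source.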